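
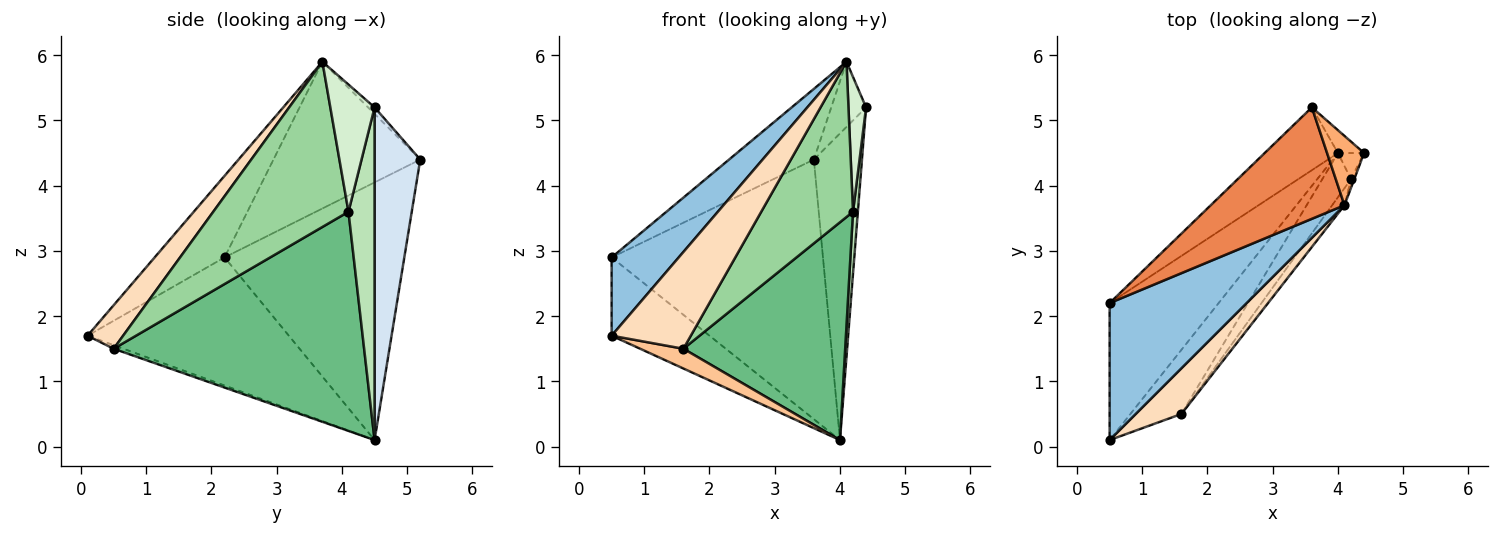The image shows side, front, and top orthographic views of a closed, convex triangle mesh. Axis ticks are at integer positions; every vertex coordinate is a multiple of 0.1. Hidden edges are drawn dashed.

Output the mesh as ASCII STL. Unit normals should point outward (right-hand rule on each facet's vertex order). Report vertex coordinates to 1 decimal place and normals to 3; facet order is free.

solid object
 facet normal -0.714 0.347 -0.608
  outer loop
   vertex 4.0 4.5 0.1
   vertex 0.5 0.1 1.7
   vertex 0.5 2.2 2.9
  endloop
 endfacet
 facet normal -0.459 -0.441 0.771
  outer loop
   vertex 4.1 3.7 5.9
   vertex 0.5 2.2 2.9
   vertex 0.5 0.1 1.7
  endloop
 endfacet
 facet normal -0.637 0.749 -0.181
  outer loop
   vertex 3.6 5.2 4.4
   vertex 4.0 4.5 0.1
   vertex 0.5 2.2 2.9
  endloop
 endfacet
 facet normal 0.688 0.724 -0.054
  outer loop
   vertex 3.6 5.2 4.4
   vertex 4.4 4.5 5.2
   vertex 4.0 4.5 0.1
  endloop
 endfacet
 facet normal -0.680 0.393 0.619
  outer loop
   vertex 3.6 5.2 4.4
   vertex 0.5 2.2 2.9
   vertex 4.1 3.7 5.9
  endloop
 endfacet
 facet normal -0.127 0.680 0.722
  outer loop
   vertex 3.6 5.2 4.4
   vertex 4.1 3.7 5.9
   vertex 4.4 4.5 5.2
  endloop
 endfacet
 facet normal -0.067 -0.294 -0.954
  outer loop
   vertex 1.6 0.5 1.5
   vertex 0.5 0.1 1.7
   vertex 4.0 4.5 0.1
  endloop
 endfacet
 facet normal 0.377 -0.838 0.395
  outer loop
   vertex 1.6 0.5 1.5
   vertex 4.1 3.7 5.9
   vertex 0.5 0.1 1.7
  endloop
 endfacet
 facet normal 0.835 -0.539 -0.109
  outer loop
   vertex 4.2 4.1 3.6
   vertex 1.6 0.5 1.5
   vertex 4.0 4.5 0.1
  endloop
 endfacet
 facet normal 0.826 -0.561 -0.062
  outer loop
   vertex 4.2 4.1 3.6
   vertex 4.1 3.7 5.9
   vertex 1.6 0.5 1.5
  endloop
 endfacet
 facet normal 0.980 -0.183 -0.077
  outer loop
   vertex 4.2 4.1 3.6
   vertex 4.0 4.5 0.1
   vertex 4.4 4.5 5.2
  endloop
 endfacet
 facet normal 0.929 -0.369 -0.024
  outer loop
   vertex 4.2 4.1 3.6
   vertex 4.4 4.5 5.2
   vertex 4.1 3.7 5.9
  endloop
 endfacet
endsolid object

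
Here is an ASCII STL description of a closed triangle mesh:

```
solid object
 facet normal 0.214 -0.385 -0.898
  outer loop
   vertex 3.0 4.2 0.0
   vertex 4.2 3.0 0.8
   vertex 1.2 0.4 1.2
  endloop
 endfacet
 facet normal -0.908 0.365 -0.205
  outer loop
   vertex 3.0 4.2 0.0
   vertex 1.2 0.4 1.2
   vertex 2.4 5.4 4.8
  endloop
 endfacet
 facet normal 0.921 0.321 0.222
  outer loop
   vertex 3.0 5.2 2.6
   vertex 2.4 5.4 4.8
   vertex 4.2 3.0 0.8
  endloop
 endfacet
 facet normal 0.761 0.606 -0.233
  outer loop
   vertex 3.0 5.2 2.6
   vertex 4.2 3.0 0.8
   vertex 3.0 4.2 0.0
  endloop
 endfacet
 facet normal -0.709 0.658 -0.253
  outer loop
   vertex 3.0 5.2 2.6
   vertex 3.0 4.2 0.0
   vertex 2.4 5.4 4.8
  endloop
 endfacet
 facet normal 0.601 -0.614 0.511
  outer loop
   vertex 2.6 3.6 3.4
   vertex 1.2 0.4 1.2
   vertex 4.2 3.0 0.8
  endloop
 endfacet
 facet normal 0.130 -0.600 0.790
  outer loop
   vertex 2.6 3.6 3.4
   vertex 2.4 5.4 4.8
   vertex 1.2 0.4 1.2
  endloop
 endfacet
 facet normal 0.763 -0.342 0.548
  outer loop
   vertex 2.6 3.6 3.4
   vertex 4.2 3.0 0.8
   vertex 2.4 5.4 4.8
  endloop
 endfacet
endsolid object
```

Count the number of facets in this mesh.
8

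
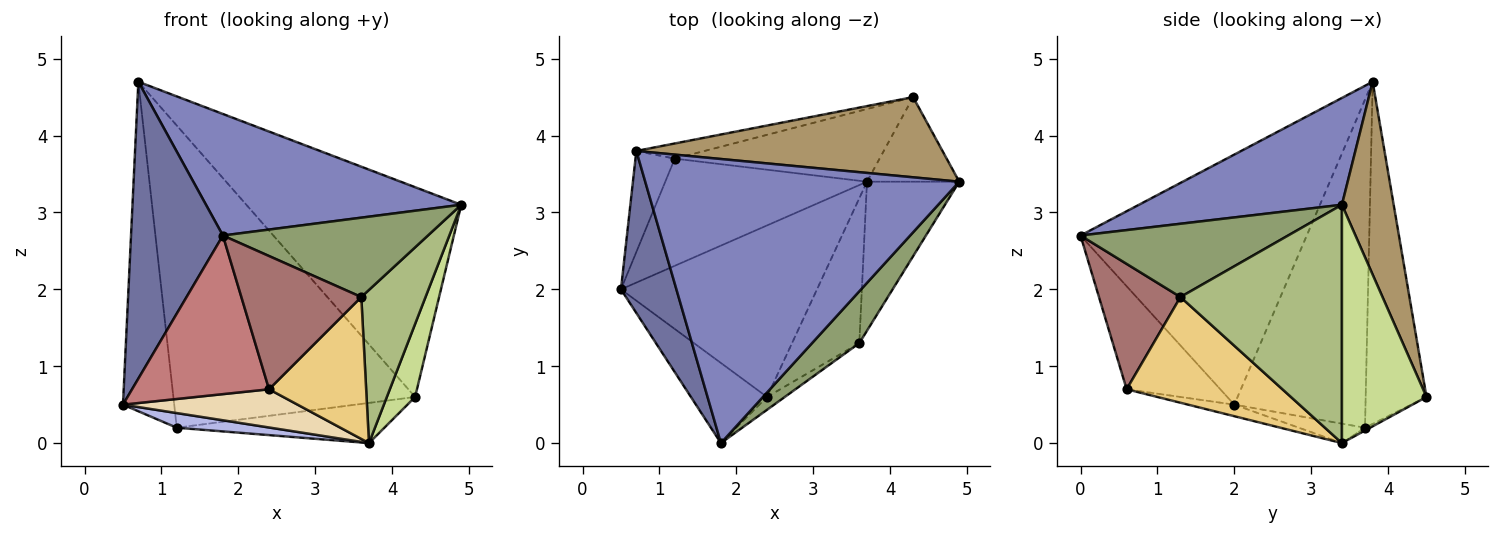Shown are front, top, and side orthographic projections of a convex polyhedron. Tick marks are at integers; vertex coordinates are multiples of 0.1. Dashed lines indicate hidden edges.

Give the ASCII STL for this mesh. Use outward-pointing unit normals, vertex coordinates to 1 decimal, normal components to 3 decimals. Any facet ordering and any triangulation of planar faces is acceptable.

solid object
 facet normal -0.908 -0.369 0.201
  outer loop
   vertex 0.7 3.8 4.7
   vertex 0.5 2.0 0.5
   vertex 1.8 0.0 2.7
  endloop
 endfacet
 facet normal 0.299 -0.375 0.877
  outer loop
   vertex 0.7 3.8 4.7
   vertex 1.8 0.0 2.7
   vertex 4.9 3.4 3.1
  endloop
 endfacet
 facet normal -0.926 0.362 -0.111
  outer loop
   vertex 1.2 3.7 0.2
   vertex 0.5 2.0 0.5
   vertex 0.7 3.8 4.7
  endloop
 endfacet
 facet normal -0.095 -0.135 -0.986
  outer loop
   vertex 3.7 3.4 0.0
   vertex 0.5 2.0 0.5
   vertex 1.2 3.7 0.2
  endloop
 endfacet
 facet normal 0.647 -0.639 0.417
  outer loop
   vertex 3.6 1.3 1.9
   vertex 4.9 3.4 3.1
   vertex 1.8 0.0 2.7
  endloop
 endfacet
 facet normal 0.874 -0.348 -0.338
  outer loop
   vertex 3.6 1.3 1.9
   vertex 3.7 3.4 0.0
   vertex 4.9 3.4 3.1
  endloop
 endfacet
 facet normal 0.890 -0.298 -0.345
  outer loop
   vertex 4.3 4.5 0.6
   vertex 4.9 3.4 3.1
   vertex 3.7 3.4 0.0
  endloop
 endfacet
 facet normal -0.012 0.484 -0.875
  outer loop
   vertex 4.3 4.5 0.6
   vertex 3.7 3.4 0.0
   vertex 1.2 3.7 0.2
  endloop
 endfacet
 facet normal 0.219 0.911 0.348
  outer loop
   vertex 4.3 4.5 0.6
   vertex 0.7 3.8 4.7
   vertex 4.9 3.4 3.1
  endloop
 endfacet
 facet normal -0.244 0.969 -0.049
  outer loop
   vertex 4.3 4.5 0.6
   vertex 1.2 3.7 0.2
   vertex 0.7 3.8 4.7
  endloop
 endfacet
 facet normal 0.747 -0.465 -0.475
  outer loop
   vertex 2.4 0.6 0.7
   vertex 3.7 3.4 0.0
   vertex 3.6 1.3 1.9
  endloop
 endfacet
 facet normal -0.057 -0.217 -0.974
  outer loop
   vertex 2.4 0.6 0.7
   vertex 0.5 2.0 0.5
   vertex 3.7 3.4 0.0
  endloop
 endfacet
 facet normal 0.560 -0.825 -0.079
  outer loop
   vertex 2.4 0.6 0.7
   vertex 3.6 1.3 1.9
   vertex 1.8 0.0 2.7
  endloop
 endfacet
 facet normal -0.521 -0.762 -0.385
  outer loop
   vertex 2.4 0.6 0.7
   vertex 1.8 0.0 2.7
   vertex 0.5 2.0 0.5
  endloop
 endfacet
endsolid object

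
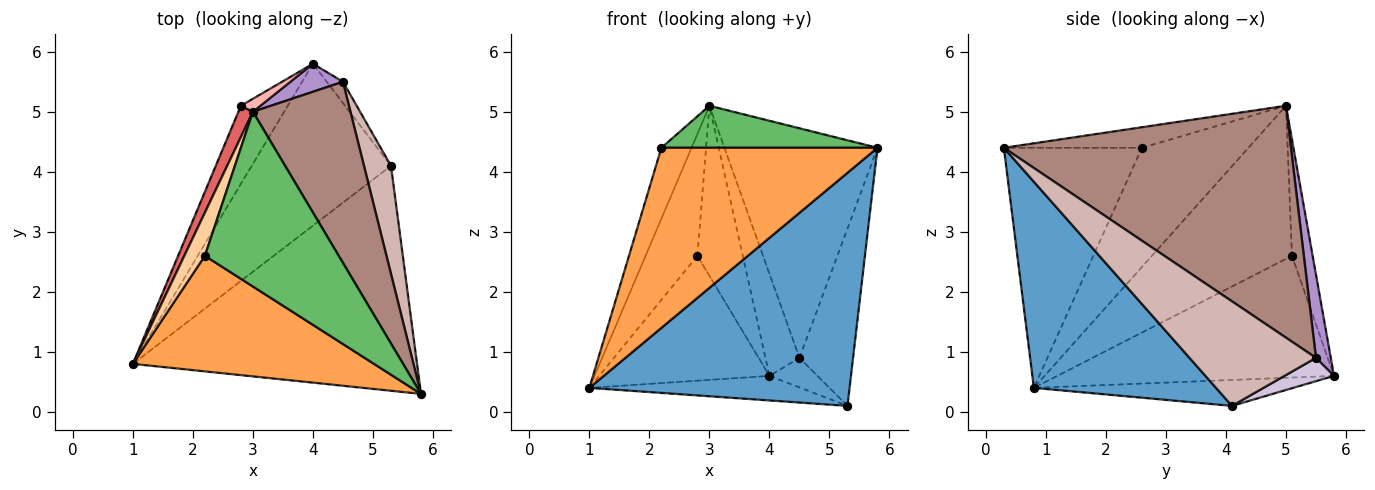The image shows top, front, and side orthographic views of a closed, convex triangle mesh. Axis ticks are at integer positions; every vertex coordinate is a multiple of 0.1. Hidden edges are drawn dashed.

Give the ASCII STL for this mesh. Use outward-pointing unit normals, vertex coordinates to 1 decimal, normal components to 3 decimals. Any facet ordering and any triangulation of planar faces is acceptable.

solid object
 facet normal 0.450 -0.643 -0.620
  outer loop
   vertex 5.3 4.1 0.1
   vertex 5.8 0.3 4.4
   vertex 1.0 0.8 0.4
  endloop
 endfacet
 facet normal -0.181 0.148 -0.972
  outer loop
   vertex 5.3 4.1 0.1
   vertex 1.0 0.8 0.4
   vertex 4.0 5.8 0.6
  endloop
 endfacet
 facet normal -0.474 -0.741 0.476
  outer loop
   vertex 2.2 2.6 4.4
   vertex 1.0 0.8 0.4
   vertex 5.8 0.3 4.4
  endloop
 endfacet
 facet normal -0.949 0.269 0.164
  outer loop
   vertex 2.2 2.6 4.4
   vertex 3.0 5.0 5.1
   vertex 1.0 0.8 0.4
  endloop
 endfacet
 facet normal -0.148 -0.231 0.962
  outer loop
   vertex 2.2 2.6 4.4
   vertex 5.8 0.3 4.4
   vertex 3.0 5.0 5.1
  endloop
 endfacet
 facet normal -0.809 0.498 -0.311
  outer loop
   vertex 2.8 5.1 2.6
   vertex 4.0 5.8 0.6
   vertex 1.0 0.8 0.4
  endloop
 endfacet
 facet normal -0.934 0.346 0.089
  outer loop
   vertex 2.8 5.1 2.6
   vertex 1.0 0.8 0.4
   vertex 3.0 5.0 5.1
  endloop
 endfacet
 facet normal -0.414 0.908 0.069
  outer loop
   vertex 2.8 5.1 2.6
   vertex 3.0 5.0 5.1
   vertex 4.0 5.8 0.6
  endloop
 endfacet
 facet normal 0.387 0.889 0.244
  outer loop
   vertex 4.5 5.5 0.9
   vertex 4.0 5.8 0.6
   vertex 3.0 5.0 5.1
  endloop
 endfacet
 facet normal 0.642 0.623 -0.447
  outer loop
   vertex 4.5 5.5 0.9
   vertex 5.3 4.1 0.1
   vertex 4.0 5.8 0.6
  endloop
 endfacet
 facet normal 0.827 0.441 0.348
  outer loop
   vertex 4.5 5.5 0.9
   vertex 3.0 5.0 5.1
   vertex 5.8 0.3 4.4
  endloop
 endfacet
 facet normal 0.896 0.380 0.231
  outer loop
   vertex 4.5 5.5 0.9
   vertex 5.8 0.3 4.4
   vertex 5.3 4.1 0.1
  endloop
 endfacet
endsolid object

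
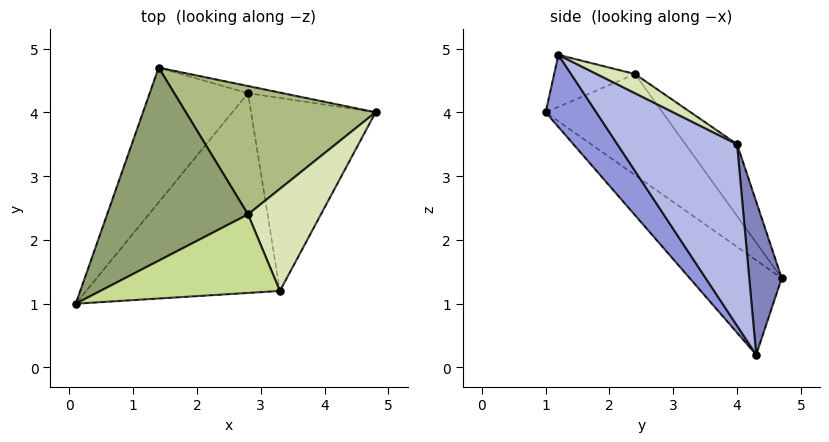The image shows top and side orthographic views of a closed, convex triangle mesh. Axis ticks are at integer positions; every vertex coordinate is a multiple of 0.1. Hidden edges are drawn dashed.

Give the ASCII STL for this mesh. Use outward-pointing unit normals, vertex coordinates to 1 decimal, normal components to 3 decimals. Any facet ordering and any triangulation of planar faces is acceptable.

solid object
 facet normal -0.670 -0.254 -0.697
  outer loop
   vertex 2.8 4.3 0.2
   vertex 0.1 1.0 4.0
   vertex 1.4 4.7 1.4
  endloop
 endfacet
 facet normal 0.232 0.971 -0.053
  outer loop
   vertex 2.8 4.3 0.2
   vertex 1.4 4.7 1.4
   vertex 4.8 4.0 3.5
  endloop
 endfacet
 facet normal 0.206 -0.807 -0.554
  outer loop
   vertex 3.3 1.2 4.9
   vertex 0.1 1.0 4.0
   vertex 2.8 4.3 0.2
  endloop
 endfacet
 facet normal 0.668 -0.587 -0.458
  outer loop
   vertex 3.3 1.2 4.9
   vertex 2.8 4.3 0.2
   vertex 4.8 4.0 3.5
  endloop
 endfacet
 facet normal -0.461 0.613 0.642
  outer loop
   vertex 2.8 2.4 4.6
   vertex 1.4 4.7 1.4
   vertex 0.1 1.0 4.0
  endloop
 endfacet
 facet normal -0.240 0.736 0.634
  outer loop
   vertex 2.8 2.4 4.6
   vertex 4.8 4.0 3.5
   vertex 1.4 4.7 1.4
  endloop
 endfacet
 facet normal -0.276 0.123 0.953
  outer loop
   vertex 2.8 2.4 4.6
   vertex 0.1 1.0 4.0
   vertex 3.3 1.2 4.9
  endloop
 endfacet
 facet normal 0.240 0.328 0.914
  outer loop
   vertex 2.8 2.4 4.6
   vertex 3.3 1.2 4.9
   vertex 4.8 4.0 3.5
  endloop
 endfacet
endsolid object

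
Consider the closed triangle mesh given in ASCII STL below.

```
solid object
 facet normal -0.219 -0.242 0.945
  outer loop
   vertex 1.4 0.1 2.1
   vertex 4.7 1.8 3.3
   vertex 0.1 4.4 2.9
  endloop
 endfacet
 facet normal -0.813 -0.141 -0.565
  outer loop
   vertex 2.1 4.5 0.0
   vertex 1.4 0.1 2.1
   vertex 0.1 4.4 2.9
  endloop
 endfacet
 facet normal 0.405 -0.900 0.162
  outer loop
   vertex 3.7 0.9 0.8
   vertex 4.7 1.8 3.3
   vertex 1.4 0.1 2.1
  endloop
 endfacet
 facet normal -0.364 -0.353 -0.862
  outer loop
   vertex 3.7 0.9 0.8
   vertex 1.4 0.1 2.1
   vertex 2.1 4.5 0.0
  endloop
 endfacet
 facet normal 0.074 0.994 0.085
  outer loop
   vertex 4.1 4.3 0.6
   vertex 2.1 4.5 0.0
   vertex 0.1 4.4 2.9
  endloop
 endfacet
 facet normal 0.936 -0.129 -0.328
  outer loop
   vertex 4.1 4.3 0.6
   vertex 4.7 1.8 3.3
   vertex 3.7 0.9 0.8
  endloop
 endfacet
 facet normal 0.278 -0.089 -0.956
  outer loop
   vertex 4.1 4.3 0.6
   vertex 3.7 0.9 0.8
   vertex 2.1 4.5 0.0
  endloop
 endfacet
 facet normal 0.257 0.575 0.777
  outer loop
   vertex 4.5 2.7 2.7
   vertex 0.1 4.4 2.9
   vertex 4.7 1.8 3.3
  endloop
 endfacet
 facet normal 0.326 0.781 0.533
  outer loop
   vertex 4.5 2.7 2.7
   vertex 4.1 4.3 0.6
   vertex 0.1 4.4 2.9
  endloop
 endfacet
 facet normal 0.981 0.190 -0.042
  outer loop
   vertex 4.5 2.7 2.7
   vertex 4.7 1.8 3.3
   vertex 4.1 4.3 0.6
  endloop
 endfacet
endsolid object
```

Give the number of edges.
15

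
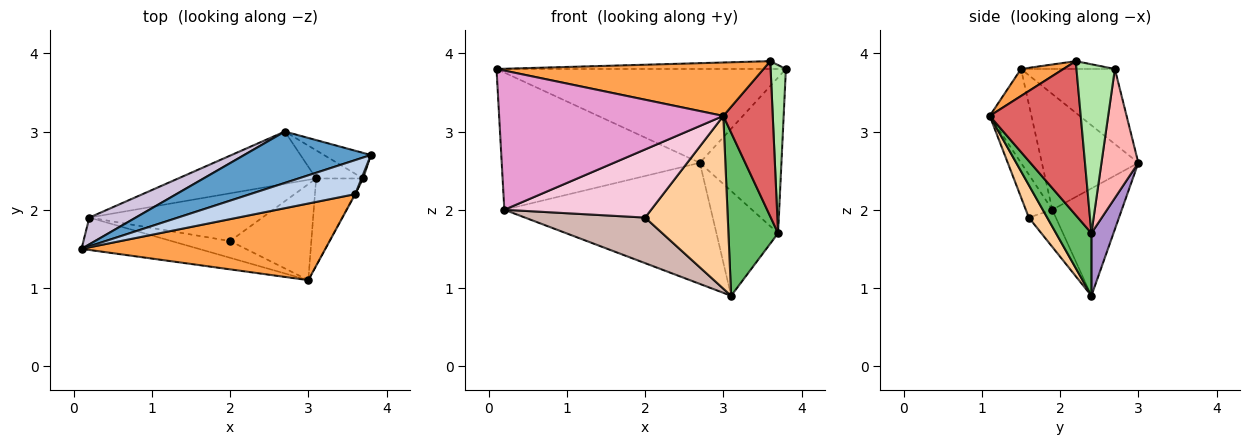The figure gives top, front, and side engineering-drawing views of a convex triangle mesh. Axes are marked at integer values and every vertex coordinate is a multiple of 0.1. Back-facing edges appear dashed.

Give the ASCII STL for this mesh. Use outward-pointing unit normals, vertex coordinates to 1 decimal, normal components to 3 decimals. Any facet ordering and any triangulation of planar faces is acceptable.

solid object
 facet normal -0.274 0.844 0.462
  outer loop
   vertex 2.7 3.0 2.6
   vertex 0.1 1.5 3.8
   vertex 3.8 2.7 3.8
  endloop
 endfacet
 facet normal -0.072 0.223 0.972
  outer loop
   vertex 3.6 2.2 3.9
   vertex 3.8 2.7 3.8
   vertex 0.1 1.5 3.8
  endloop
 endfacet
 facet normal 0.091 -0.569 0.817
  outer loop
   vertex 3.6 2.2 3.9
   vertex 0.1 1.5 3.8
   vertex 3.0 1.1 3.2
  endloop
 endfacet
 facet normal 0.191 -0.858 -0.477
  outer loop
   vertex 2.0 1.6 1.9
   vertex 3.1 2.4 0.9
   vertex 3.0 1.1 3.2
  endloop
 endfacet
 facet normal 0.532 -0.747 -0.399
  outer loop
   vertex 3.7 2.4 1.7
   vertex 3.0 1.1 3.2
   vertex 3.1 2.4 0.9
  endloop
 endfacet
 facet normal 0.929 -0.370 0.009
  outer loop
   vertex 3.7 2.4 1.7
   vertex 3.8 2.7 3.8
   vertex 3.6 2.2 3.9
  endloop
 endfacet
 facet normal 0.879 -0.477 -0.003
  outer loop
   vertex 3.7 2.4 1.7
   vertex 3.6 2.2 3.9
   vertex 3.0 1.1 3.2
  endloop
 endfacet
 facet normal 0.407 0.901 -0.148
  outer loop
   vertex 3.7 2.4 1.7
   vertex 2.7 3.0 2.6
   vertex 3.8 2.7 3.8
  endloop
 endfacet
 facet normal 0.327 0.913 -0.245
  outer loop
   vertex 3.7 2.4 1.7
   vertex 3.1 2.4 0.9
   vertex 2.7 3.0 2.6
  endloop
 endfacet
 facet normal -0.431 0.886 0.173
  outer loop
   vertex 0.2 1.9 2.0
   vertex 0.1 1.5 3.8
   vertex 2.7 3.0 2.6
  endloop
 endfacet
 facet normal -0.295 0.877 -0.379
  outer loop
   vertex 0.2 1.9 2.0
   vertex 2.7 3.0 2.6
   vertex 3.1 2.4 0.9
  endloop
 endfacet
 facet normal -0.153 -0.682 -0.715
  outer loop
   vertex 0.2 1.9 2.0
   vertex 3.1 2.4 0.9
   vertex 2.0 1.6 1.9
  endloop
 endfacet
 facet normal -0.178 -0.958 -0.223
  outer loop
   vertex 0.2 1.9 2.0
   vertex 3.0 1.1 3.2
   vertex 0.1 1.5 3.8
  endloop
 endfacet
 facet normal -0.172 -0.957 -0.235
  outer loop
   vertex 0.2 1.9 2.0
   vertex 2.0 1.6 1.9
   vertex 3.0 1.1 3.2
  endloop
 endfacet
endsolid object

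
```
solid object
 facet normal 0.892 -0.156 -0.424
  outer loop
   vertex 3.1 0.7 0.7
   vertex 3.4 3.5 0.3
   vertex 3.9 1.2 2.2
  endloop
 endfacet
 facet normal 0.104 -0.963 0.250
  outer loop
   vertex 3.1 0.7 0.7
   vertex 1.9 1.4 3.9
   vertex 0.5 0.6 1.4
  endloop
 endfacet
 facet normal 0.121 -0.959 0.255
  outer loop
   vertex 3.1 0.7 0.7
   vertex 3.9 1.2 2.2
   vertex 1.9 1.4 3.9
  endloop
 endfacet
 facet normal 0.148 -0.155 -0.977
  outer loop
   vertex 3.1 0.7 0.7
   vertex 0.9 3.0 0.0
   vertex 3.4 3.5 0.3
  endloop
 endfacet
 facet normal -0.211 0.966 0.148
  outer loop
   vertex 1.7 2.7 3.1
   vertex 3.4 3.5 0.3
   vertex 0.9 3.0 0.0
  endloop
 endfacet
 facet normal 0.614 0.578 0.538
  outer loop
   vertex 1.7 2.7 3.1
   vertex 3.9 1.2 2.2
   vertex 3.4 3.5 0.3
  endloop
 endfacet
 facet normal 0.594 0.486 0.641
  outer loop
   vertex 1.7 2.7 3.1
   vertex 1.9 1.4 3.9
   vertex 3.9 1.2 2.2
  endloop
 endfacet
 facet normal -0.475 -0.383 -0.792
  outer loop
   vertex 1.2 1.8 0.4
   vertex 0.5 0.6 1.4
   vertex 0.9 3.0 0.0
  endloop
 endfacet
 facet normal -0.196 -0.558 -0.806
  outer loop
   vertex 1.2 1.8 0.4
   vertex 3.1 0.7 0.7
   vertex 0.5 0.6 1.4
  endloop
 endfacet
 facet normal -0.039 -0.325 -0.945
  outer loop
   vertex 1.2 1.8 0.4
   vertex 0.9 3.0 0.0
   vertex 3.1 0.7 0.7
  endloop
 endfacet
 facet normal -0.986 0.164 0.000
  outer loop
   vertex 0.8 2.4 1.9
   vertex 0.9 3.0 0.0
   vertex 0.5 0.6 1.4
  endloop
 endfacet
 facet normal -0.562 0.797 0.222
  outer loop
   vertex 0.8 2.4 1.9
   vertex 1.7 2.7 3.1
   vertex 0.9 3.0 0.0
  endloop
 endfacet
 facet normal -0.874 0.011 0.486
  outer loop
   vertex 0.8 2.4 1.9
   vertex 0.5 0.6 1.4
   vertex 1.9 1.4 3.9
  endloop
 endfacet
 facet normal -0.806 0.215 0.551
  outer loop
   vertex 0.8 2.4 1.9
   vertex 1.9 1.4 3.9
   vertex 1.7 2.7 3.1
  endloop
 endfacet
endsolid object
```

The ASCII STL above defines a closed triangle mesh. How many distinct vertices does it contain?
9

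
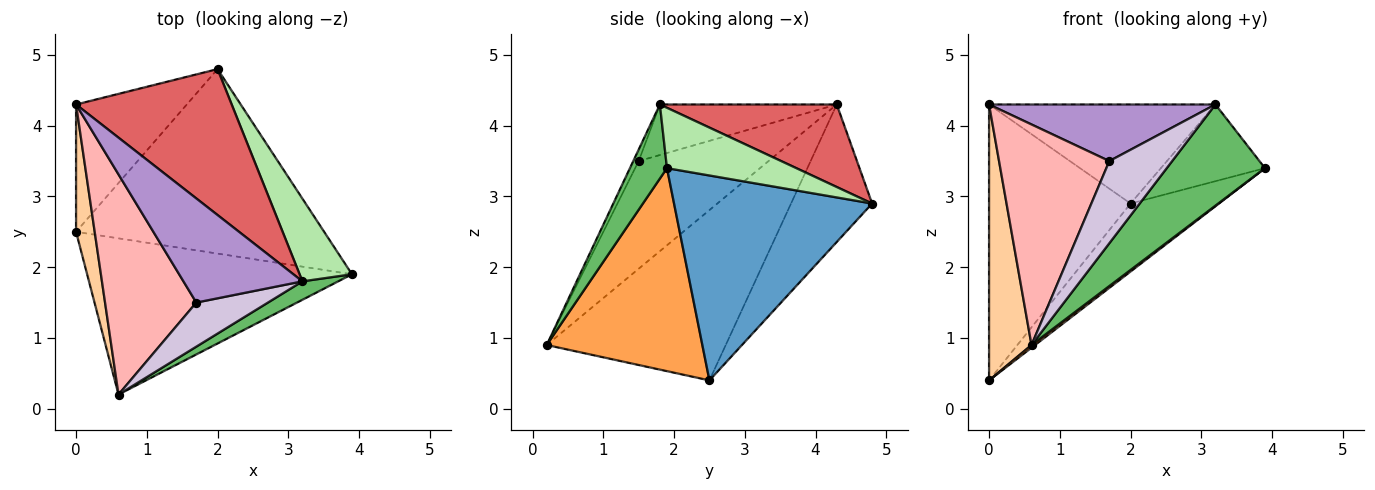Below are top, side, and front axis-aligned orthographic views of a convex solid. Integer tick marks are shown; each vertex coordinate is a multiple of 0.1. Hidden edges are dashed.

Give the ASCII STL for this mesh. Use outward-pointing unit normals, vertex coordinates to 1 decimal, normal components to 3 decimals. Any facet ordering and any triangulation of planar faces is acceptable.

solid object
 facet normal 0.613 0.273 -0.742
  outer loop
   vertex 2.0 4.8 2.9
   vertex 3.9 1.9 3.4
   vertex 0.0 2.5 0.4
  endloop
 endfacet
 facet normal -0.462 0.805 -0.372
  outer loop
   vertex 0.0 4.3 4.3
   vertex 2.0 4.8 2.9
   vertex 0.0 2.5 0.4
  endloop
 endfacet
 facet normal 0.608 -0.014 -0.794
  outer loop
   vertex 0.6 0.2 0.9
   vertex 0.0 2.5 0.4
   vertex 3.9 1.9 3.4
  endloop
 endfacet
 facet normal -0.968 -0.229 0.106
  outer loop
   vertex 0.6 0.2 0.9
   vertex 0.0 4.3 4.3
   vertex 0.0 2.5 0.4
  endloop
 endfacet
 facet normal 0.348 -0.922 0.168
  outer loop
   vertex 3.2 1.8 4.3
   vertex 0.6 0.2 0.9
   vertex 3.9 1.9 3.4
  endloop
 endfacet
 facet normal 0.646 0.519 0.560
  outer loop
   vertex 3.2 1.8 4.3
   vertex 3.9 1.9 3.4
   vertex 2.0 4.8 2.9
  endloop
 endfacet
 facet normal 0.402 0.514 0.758
  outer loop
   vertex 3.2 1.8 4.3
   vertex 2.0 4.8 2.9
   vertex 0.0 4.3 4.3
  endloop
 endfacet
 facet normal -0.640 -0.544 0.543
  outer loop
   vertex 1.7 1.5 3.5
   vertex 0.0 4.3 4.3
   vertex 0.6 0.2 0.9
  endloop
 endfacet
 facet normal -0.350 -0.447 0.823
  outer loop
   vertex 1.7 1.5 3.5
   vertex 3.2 1.8 4.3
   vertex 0.0 4.3 4.3
  endloop
 endfacet
 facet normal -0.076 -0.879 0.471
  outer loop
   vertex 1.7 1.5 3.5
   vertex 0.6 0.2 0.9
   vertex 3.2 1.8 4.3
  endloop
 endfacet
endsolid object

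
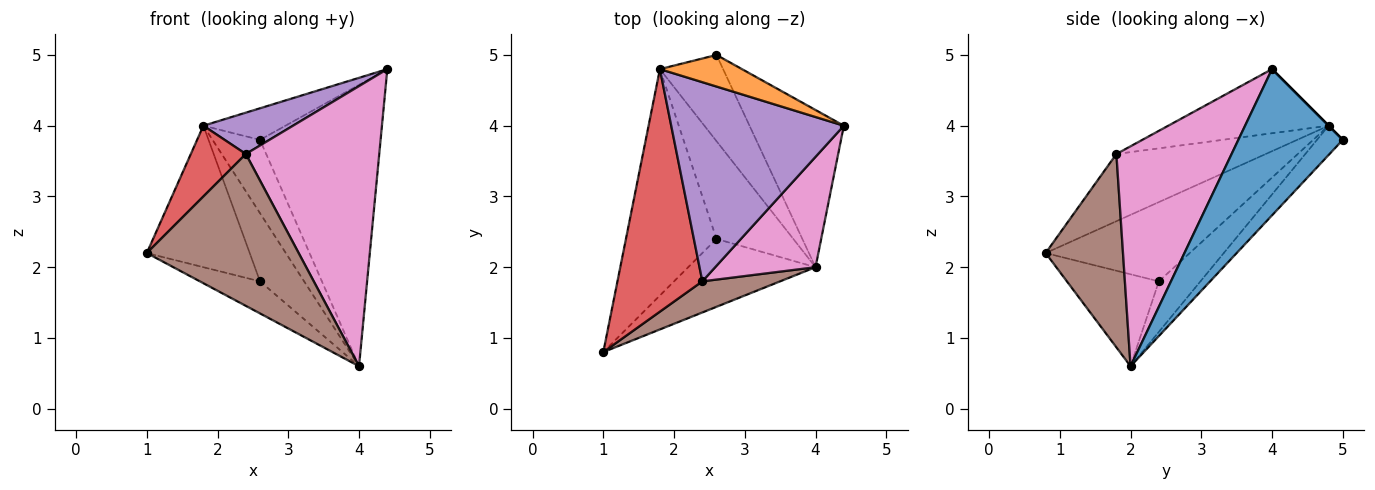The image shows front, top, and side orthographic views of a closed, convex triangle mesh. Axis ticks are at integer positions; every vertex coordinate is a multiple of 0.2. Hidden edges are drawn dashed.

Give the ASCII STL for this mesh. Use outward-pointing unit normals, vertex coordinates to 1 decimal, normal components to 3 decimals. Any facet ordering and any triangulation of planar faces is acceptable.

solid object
 facet normal 0.603 0.696 -0.389
  outer loop
   vertex 4.0 2.0 0.6
   vertex 2.6 5.0 3.8
   vertex 4.4 4.0 4.8
  endloop
 endfacet
 facet normal 0.000 0.707 0.707
  outer loop
   vertex 1.8 4.8 4.0
   vertex 4.4 4.0 4.8
   vertex 2.6 5.0 3.8
  endloop
 endfacet
 facet normal -0.332 0.611 -0.718
  outer loop
   vertex 1.8 4.8 4.0
   vertex 2.6 5.0 3.8
   vertex 4.0 2.0 0.6
  endloop
 endfacet
 facet normal -0.605 -0.223 0.764
  outer loop
   vertex 2.4 1.8 3.6
   vertex 1.8 4.8 4.0
   vertex 1.0 0.8 2.2
  endloop
 endfacet
 facet normal -0.342 -0.191 0.920
  outer loop
   vertex 2.4 1.8 3.6
   vertex 4.4 4.0 4.8
   vertex 1.8 4.8 4.0
  endloop
 endfacet
 facet normal 0.446 -0.877 0.180
  outer loop
   vertex 2.4 1.8 3.6
   vertex 1.0 0.8 2.2
   vertex 4.0 2.0 0.6
  endloop
 endfacet
 facet normal 0.626 -0.725 0.286
  outer loop
   vertex 2.4 1.8 3.6
   vertex 4.0 2.0 0.6
   vertex 4.4 4.0 4.8
  endloop
 endfacet
 facet normal -0.547 0.358 -0.757
  outer loop
   vertex 2.6 2.4 1.8
   vertex 4.0 2.0 0.6
   vertex 1.0 0.8 2.2
  endloop
 endfacet
 facet normal -0.596 0.426 -0.681
  outer loop
   vertex 2.6 2.4 1.8
   vertex 1.0 0.8 2.2
   vertex 1.8 4.8 4.0
  endloop
 endfacet
 facet normal -0.475 0.503 -0.722
  outer loop
   vertex 2.6 2.4 1.8
   vertex 1.8 4.8 4.0
   vertex 4.0 2.0 0.6
  endloop
 endfacet
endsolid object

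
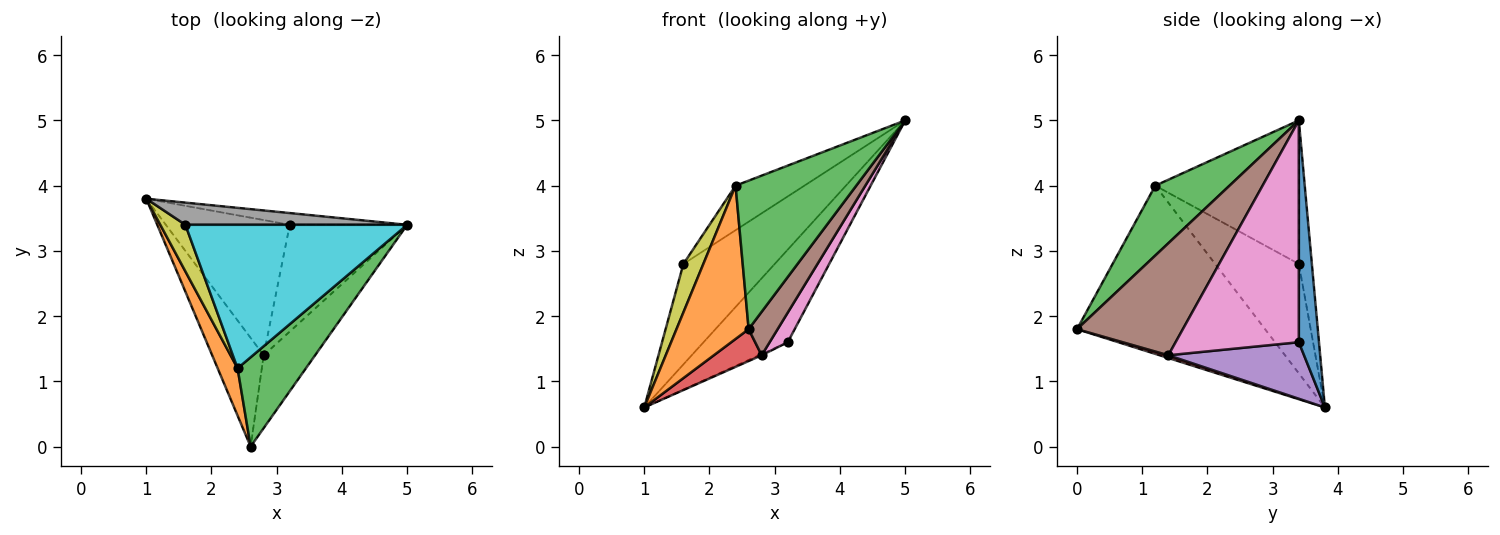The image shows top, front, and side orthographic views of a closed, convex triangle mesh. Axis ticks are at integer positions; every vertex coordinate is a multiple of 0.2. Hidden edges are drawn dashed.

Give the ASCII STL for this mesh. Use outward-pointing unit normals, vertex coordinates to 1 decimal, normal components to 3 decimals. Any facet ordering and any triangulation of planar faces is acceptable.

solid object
 facet normal 0.231 0.965 -0.122
  outer loop
   vertex 3.2 3.4 1.6
   vertex 1.0 3.8 0.6
   vertex 5.0 3.4 5.0
  endloop
 endfacet
 facet normal -0.928 -0.356 0.110
  outer loop
   vertex 2.4 1.2 4.0
   vertex 1.0 3.8 0.6
   vertex 2.6 0.0 1.8
  endloop
 endfacet
 facet normal 0.466 -0.758 0.456
  outer loop
   vertex 2.4 1.2 4.0
   vertex 2.6 0.0 1.8
   vertex 5.0 3.4 5.0
  endloop
 endfacet
 facet normal 0.051 -0.281 -0.958
  outer loop
   vertex 2.8 1.4 1.4
   vertex 2.6 0.0 1.8
   vertex 1.0 3.8 0.6
  endloop
 endfacet
 facet normal 0.415 0.008 -0.910
  outer loop
   vertex 2.8 1.4 1.4
   vertex 1.0 3.8 0.6
   vertex 3.2 3.4 1.6
  endloop
 endfacet
 facet normal 0.882 -0.242 -0.405
  outer loop
   vertex 2.8 1.4 1.4
   vertex 5.0 3.4 5.0
   vertex 2.6 0.0 1.8
  endloop
 endfacet
 facet normal 0.876 -0.129 -0.464
  outer loop
   vertex 2.8 1.4 1.4
   vertex 3.2 3.4 1.6
   vertex 5.0 3.4 5.0
  endloop
 endfacet
 facet normal -0.138 0.967 0.214
  outer loop
   vertex 1.6 3.4 2.8
   vertex 5.0 3.4 5.0
   vertex 1.0 3.8 0.6
  endloop
 endfacet
 facet normal -0.949 -0.226 0.218
  outer loop
   vertex 1.6 3.4 2.8
   vertex 1.0 3.8 0.6
   vertex 2.4 1.2 4.0
  endloop
 endfacet
 facet normal -0.526 0.252 0.812
  outer loop
   vertex 1.6 3.4 2.8
   vertex 2.4 1.2 4.0
   vertex 5.0 3.4 5.0
  endloop
 endfacet
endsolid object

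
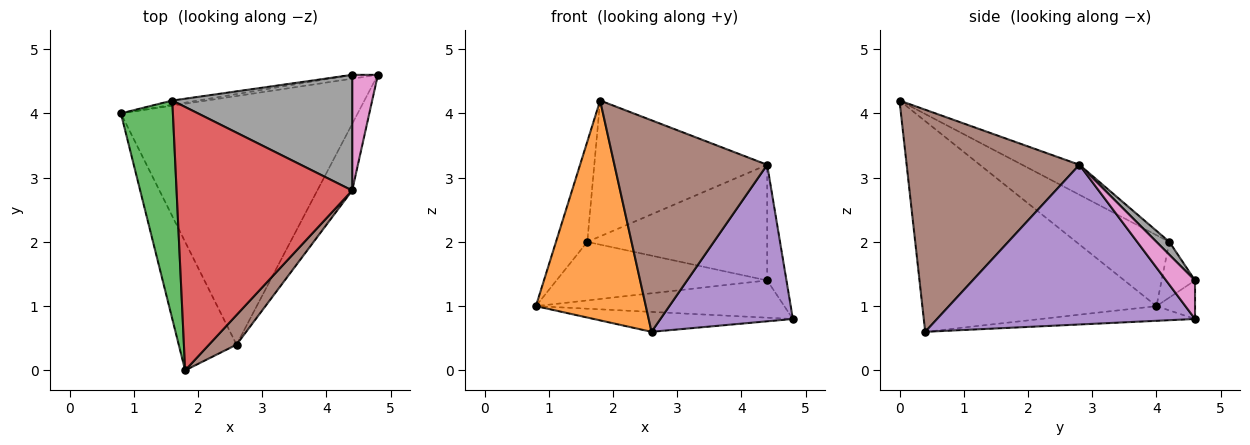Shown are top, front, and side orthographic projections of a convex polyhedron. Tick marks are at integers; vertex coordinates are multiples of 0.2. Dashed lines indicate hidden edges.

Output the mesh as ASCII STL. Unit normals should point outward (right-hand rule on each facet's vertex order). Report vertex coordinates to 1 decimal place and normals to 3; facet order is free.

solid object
 facet normal -0.062 0.080 -0.995
  outer loop
   vertex 2.6 0.4 0.6
   vertex 0.8 4.0 1.0
   vertex 4.8 4.6 0.8
  endloop
 endfacet
 facet normal -0.879 -0.412 -0.241
  outer loop
   vertex 2.6 0.4 0.6
   vertex 1.8 0.0 4.2
   vertex 0.8 4.0 1.0
  endloop
 endfacet
 facet normal -0.779 0.262 0.570
  outer loop
   vertex 1.6 4.2 2.0
   vertex 0.8 4.0 1.0
   vertex 1.8 0.0 4.2
  endloop
 endfacet
 facet normal -0.150 0.453 0.879
  outer loop
   vertex 4.4 2.8 3.2
   vertex 1.6 4.2 2.0
   vertex 1.8 0.0 4.2
  endloop
 endfacet
 facet normal 0.873 -0.448 -0.191
  outer loop
   vertex 4.4 2.8 3.2
   vertex 2.6 0.4 0.6
   vertex 4.8 4.6 0.8
  endloop
 endfacet
 facet normal 0.746 -0.660 0.092
  outer loop
   vertex 4.4 2.8 3.2
   vertex 1.8 0.0 4.2
   vertex 2.6 0.4 0.6
  endloop
 endfacet
 facet normal 0.728 0.485 0.485
  outer loop
   vertex 4.4 4.6 1.4
   vertex 4.4 2.8 3.2
   vertex 4.8 4.6 0.8
  endloop
 endfacet
 facet normal 0.050 0.706 0.706
  outer loop
   vertex 4.4 4.6 1.4
   vertex 1.6 4.2 2.0
   vertex 4.4 2.8 3.2
  endloop
 endfacet
 facet normal -0.153 0.983 -0.102
  outer loop
   vertex 4.4 4.6 1.4
   vertex 4.8 4.6 0.8
   vertex 0.8 4.0 1.0
  endloop
 endfacet
 facet normal -0.156 0.985 -0.072
  outer loop
   vertex 4.4 4.6 1.4
   vertex 0.8 4.0 1.0
   vertex 1.6 4.2 2.0
  endloop
 endfacet
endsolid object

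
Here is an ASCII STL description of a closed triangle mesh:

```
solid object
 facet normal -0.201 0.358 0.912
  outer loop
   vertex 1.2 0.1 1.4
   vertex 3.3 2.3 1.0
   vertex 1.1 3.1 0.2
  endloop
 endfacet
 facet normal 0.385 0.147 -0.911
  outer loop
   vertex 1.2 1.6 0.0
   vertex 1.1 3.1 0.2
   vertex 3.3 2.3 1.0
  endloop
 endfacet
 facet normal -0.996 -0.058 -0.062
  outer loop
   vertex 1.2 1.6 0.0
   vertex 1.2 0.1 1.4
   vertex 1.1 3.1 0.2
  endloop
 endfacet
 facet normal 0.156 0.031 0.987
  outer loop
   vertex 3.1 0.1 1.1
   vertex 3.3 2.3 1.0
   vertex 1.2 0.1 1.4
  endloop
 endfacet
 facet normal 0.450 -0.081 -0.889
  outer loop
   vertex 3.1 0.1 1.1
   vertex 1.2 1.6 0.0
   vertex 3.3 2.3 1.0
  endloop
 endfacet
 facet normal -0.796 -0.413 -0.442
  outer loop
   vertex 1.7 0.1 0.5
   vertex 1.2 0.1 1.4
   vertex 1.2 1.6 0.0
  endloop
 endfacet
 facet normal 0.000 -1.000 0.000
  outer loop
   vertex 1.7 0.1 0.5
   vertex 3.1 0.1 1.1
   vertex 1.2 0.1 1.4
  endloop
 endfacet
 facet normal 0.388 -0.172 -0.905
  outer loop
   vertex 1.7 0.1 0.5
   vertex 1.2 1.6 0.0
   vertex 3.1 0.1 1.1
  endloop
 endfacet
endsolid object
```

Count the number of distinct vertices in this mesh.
6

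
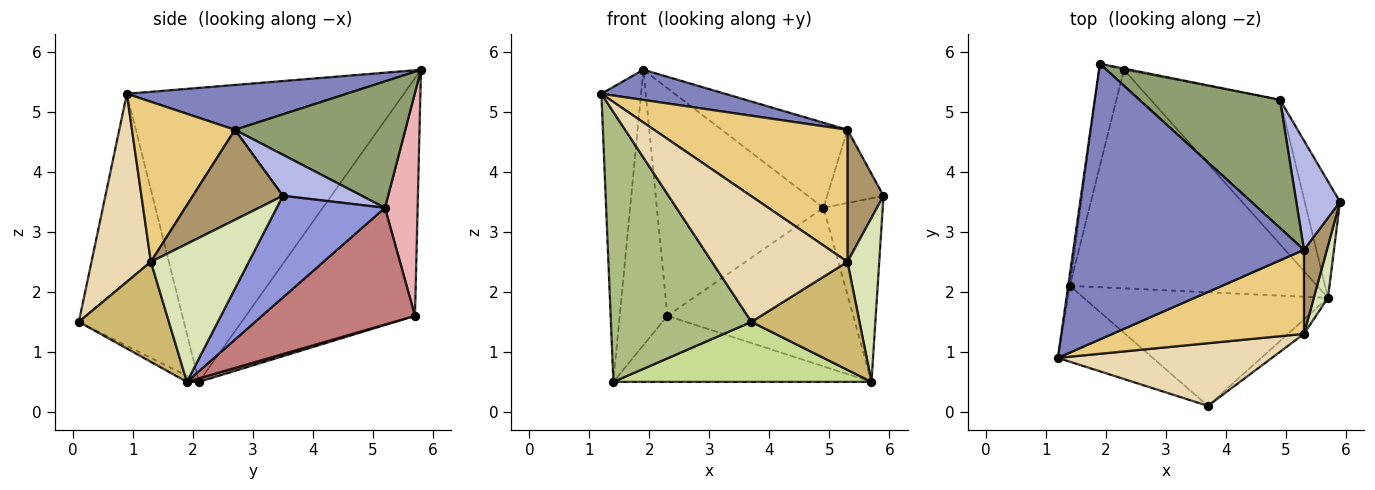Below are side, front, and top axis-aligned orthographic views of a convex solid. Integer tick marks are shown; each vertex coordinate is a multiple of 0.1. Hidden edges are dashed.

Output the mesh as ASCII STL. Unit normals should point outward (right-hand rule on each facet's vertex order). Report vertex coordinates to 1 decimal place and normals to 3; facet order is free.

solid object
 facet normal -0.990 0.142 -0.006
  outer loop
   vertex 1.4 2.1 0.5
   vertex 1.2 0.9 5.3
   vertex 1.9 5.8 5.7
  endloop
 endfacet
 facet normal 0.190 -0.107 0.976
  outer loop
   vertex 5.3 2.7 4.7
   vertex 1.9 5.8 5.7
   vertex 1.2 0.9 5.3
  endloop
 endfacet
 facet normal 0.839 0.459 -0.291
  outer loop
   vertex 4.9 5.2 3.4
   vertex 5.9 3.5 3.6
   vertex 5.7 1.9 0.5
  endloop
 endfacet
 facet normal 0.615 0.439 0.655
  outer loop
   vertex 4.9 5.2 3.4
   vertex 5.3 2.7 4.7
   vertex 5.9 3.5 3.6
  endloop
 endfacet
 facet normal 0.600 0.443 0.667
  outer loop
   vertex 4.9 5.2 3.4
   vertex 1.9 5.8 5.7
   vertex 5.3 2.7 4.7
  endloop
 endfacet
 facet normal -0.584 -0.781 -0.220
  outer loop
   vertex 3.7 0.1 1.5
   vertex 1.2 0.9 5.3
   vertex 1.4 2.1 0.5
  endloop
 endfacet
 facet normal -0.022 -0.467 -0.884
  outer loop
   vertex 3.7 0.1 1.5
   vertex 1.4 2.1 0.5
   vertex 5.7 1.9 0.5
  endloop
 endfacet
 facet normal 0.947 -0.307 0.097
  outer loop
   vertex 5.3 1.3 2.5
   vertex 5.7 1.9 0.5
   vertex 5.9 3.5 3.6
  endloop
 endfacet
 facet normal 0.904 -0.361 0.230
  outer loop
   vertex 5.3 1.3 2.5
   vertex 5.9 3.5 3.6
   vertex 5.3 2.7 4.7
  endloop
 endfacet
 facet normal 0.637 -0.764 -0.102
  outer loop
   vertex 5.3 1.3 2.5
   vertex 3.7 0.1 1.5
   vertex 5.7 1.9 0.5
  endloop
 endfacet
 facet normal 0.410 -0.770 0.490
  outer loop
   vertex 5.3 1.3 2.5
   vertex 5.3 2.7 4.7
   vertex 1.2 0.9 5.3
  endloop
 endfacet
 facet normal 0.365 -0.833 0.416
  outer loop
   vertex 5.3 1.3 2.5
   vertex 1.2 0.9 5.3
   vertex 3.7 0.1 1.5
  endloop
 endfacet
 facet normal 0.013 0.289 -0.957
  outer loop
   vertex 2.3 5.7 1.6
   vertex 5.7 1.9 0.5
   vertex 1.4 2.1 0.5
  endloop
 endfacet
 facet normal 0.520 0.632 -0.575
  outer loop
   vertex 2.3 5.7 1.6
   vertex 4.9 5.2 3.4
   vertex 5.7 1.9 0.5
  endloop
 endfacet
 facet normal -0.958 0.270 -0.100
  outer loop
   vertex 2.3 5.7 1.6
   vertex 1.4 2.1 0.5
   vertex 1.9 5.8 5.7
  endloop
 endfacet
 facet normal 0.192 0.981 -0.005
  outer loop
   vertex 2.3 5.7 1.6
   vertex 1.9 5.8 5.7
   vertex 4.9 5.2 3.4
  endloop
 endfacet
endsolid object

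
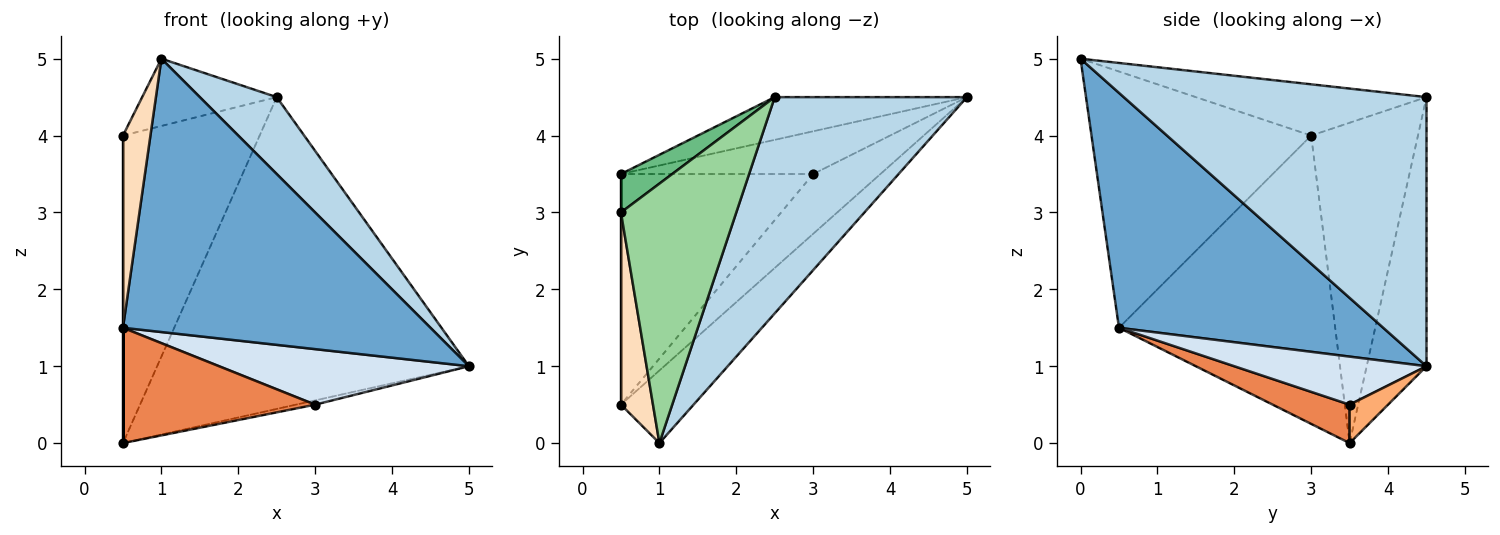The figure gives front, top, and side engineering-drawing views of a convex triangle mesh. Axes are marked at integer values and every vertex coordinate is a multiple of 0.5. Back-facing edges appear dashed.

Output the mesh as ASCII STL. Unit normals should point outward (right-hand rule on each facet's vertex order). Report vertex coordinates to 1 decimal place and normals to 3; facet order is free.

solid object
 facet normal 0.639 -0.743 -0.197
  outer loop
   vertex 1.0 0.0 5.0
   vertex 0.5 0.5 1.5
   vertex 5.0 4.5 1.0
  endloop
 endfacet
 facet normal -0.187 0.973 -0.133
  outer loop
   vertex 2.5 4.5 4.5
   vertex 5.0 4.5 1.0
   vertex 0.5 3.5 0.0
  endloop
 endfacet
 facet normal 0.797 -0.202 0.569
  outer loop
   vertex 2.5 4.5 4.5
   vertex 1.0 0.0 5.0
   vertex 5.0 4.5 1.0
  endloop
 endfacet
 facet normal 0.464 -0.603 -0.649
  outer loop
   vertex 3.0 3.5 0.5
   vertex 5.0 4.5 1.0
   vertex 0.5 0.5 1.5
  endloop
 endfacet
 facet normal 0.176 -0.440 -0.880
  outer loop
   vertex 3.0 3.5 0.5
   vertex 0.5 0.5 1.5
   vertex 0.5 3.5 0.0
  endloop
 endfacet
 facet normal 0.195 0.098 -0.976
  outer loop
   vertex 3.0 3.5 0.5
   vertex 0.5 3.5 0.0
   vertex 5.0 4.5 1.0
  endloop
 endfacet
 facet normal -1.000 0.000 0.000
  outer loop
   vertex 0.5 3.0 4.0
   vertex 0.5 3.5 0.0
   vertex 0.5 0.5 1.5
  endloop
 endfacet
 facet normal -0.985 -0.123 0.123
  outer loop
   vertex 0.5 3.0 4.0
   vertex 0.5 0.5 1.5
   vertex 1.0 0.0 5.0
  endloop
 endfacet
 facet normal -0.613 0.784 0.098
  outer loop
   vertex 0.5 3.0 4.0
   vertex 2.5 4.5 4.5
   vertex 0.5 3.5 0.0
  endloop
 endfacet
 facet normal -0.395 0.231 0.889
  outer loop
   vertex 0.5 3.0 4.0
   vertex 1.0 0.0 5.0
   vertex 2.5 4.5 4.5
  endloop
 endfacet
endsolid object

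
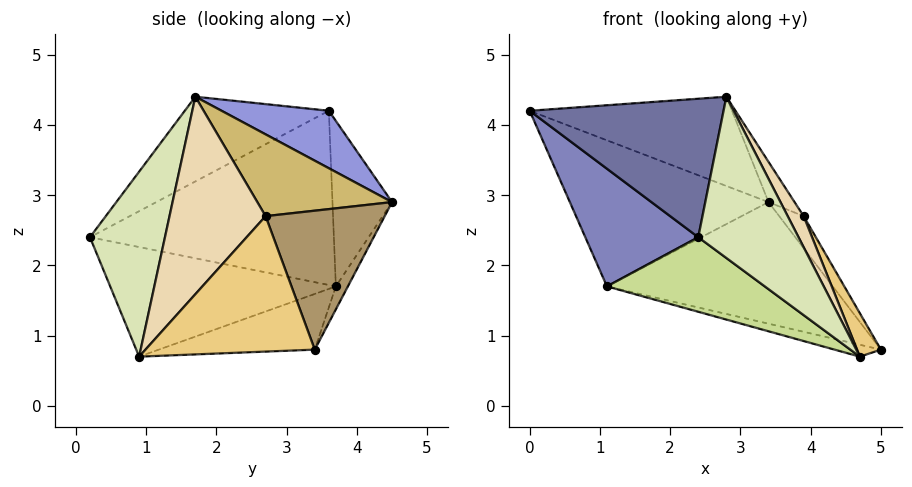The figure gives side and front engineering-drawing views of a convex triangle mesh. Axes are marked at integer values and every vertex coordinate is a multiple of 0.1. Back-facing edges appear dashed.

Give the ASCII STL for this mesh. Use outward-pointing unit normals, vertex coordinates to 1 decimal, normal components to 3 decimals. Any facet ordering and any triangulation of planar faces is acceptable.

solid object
 facet normal -0.484 -0.651 0.585
  outer loop
   vertex 2.8 1.7 4.4
   vertex 0.0 3.6 4.2
   vertex 2.4 0.2 2.4
  endloop
 endfacet
 facet normal -0.838 -0.388 -0.384
  outer loop
   vertex 1.1 3.7 1.7
   vertex 2.4 0.2 2.4
   vertex 0.0 3.6 4.2
  endloop
 endfacet
 facet normal 0.224 0.423 0.878
  outer loop
   vertex 3.4 4.5 2.9
   vertex 0.0 3.6 4.2
   vertex 2.8 1.7 4.4
  endloop
 endfacet
 facet normal -0.286 0.954 -0.088
  outer loop
   vertex 3.4 4.5 2.9
   vertex 1.1 3.7 1.7
   vertex 0.0 3.6 4.2
  endloop
 endfacet
 facet normal -0.046 0.870 -0.491
  outer loop
   vertex 3.4 4.5 2.9
   vertex 5.0 3.4 0.8
   vertex 1.1 3.7 1.7
  endloop
 endfacet
 facet normal -0.220 0.065 -0.973
  outer loop
   vertex 4.7 0.9 0.7
   vertex 1.1 3.7 1.7
   vertex 5.0 3.4 0.8
  endloop
 endfacet
 facet normal -0.489 -0.342 -0.802
  outer loop
   vertex 4.7 0.9 0.7
   vertex 2.4 0.2 2.4
   vertex 1.1 3.7 1.7
  endloop
 endfacet
 facet normal 0.540 -0.722 0.433
  outer loop
   vertex 4.7 0.9 0.7
   vertex 2.8 1.7 4.4
   vertex 2.4 0.2 2.4
  endloop
 endfacet
 facet normal 0.825 0.169 0.540
  outer loop
   vertex 3.9 2.7 2.7
   vertex 5.0 3.4 0.8
   vertex 3.4 4.5 2.9
  endloop
 endfacet
 facet normal 0.787 0.152 0.598
  outer loop
   vertex 3.9 2.7 2.7
   vertex 3.4 4.5 2.9
   vertex 2.8 1.7 4.4
  endloop
 endfacet
 facet normal 0.878 -0.124 0.463
  outer loop
   vertex 3.9 2.7 2.7
   vertex 4.7 0.9 0.7
   vertex 5.0 3.4 0.8
  endloop
 endfacet
 facet normal 0.867 -0.144 0.477
  outer loop
   vertex 3.9 2.7 2.7
   vertex 2.8 1.7 4.4
   vertex 4.7 0.9 0.7
  endloop
 endfacet
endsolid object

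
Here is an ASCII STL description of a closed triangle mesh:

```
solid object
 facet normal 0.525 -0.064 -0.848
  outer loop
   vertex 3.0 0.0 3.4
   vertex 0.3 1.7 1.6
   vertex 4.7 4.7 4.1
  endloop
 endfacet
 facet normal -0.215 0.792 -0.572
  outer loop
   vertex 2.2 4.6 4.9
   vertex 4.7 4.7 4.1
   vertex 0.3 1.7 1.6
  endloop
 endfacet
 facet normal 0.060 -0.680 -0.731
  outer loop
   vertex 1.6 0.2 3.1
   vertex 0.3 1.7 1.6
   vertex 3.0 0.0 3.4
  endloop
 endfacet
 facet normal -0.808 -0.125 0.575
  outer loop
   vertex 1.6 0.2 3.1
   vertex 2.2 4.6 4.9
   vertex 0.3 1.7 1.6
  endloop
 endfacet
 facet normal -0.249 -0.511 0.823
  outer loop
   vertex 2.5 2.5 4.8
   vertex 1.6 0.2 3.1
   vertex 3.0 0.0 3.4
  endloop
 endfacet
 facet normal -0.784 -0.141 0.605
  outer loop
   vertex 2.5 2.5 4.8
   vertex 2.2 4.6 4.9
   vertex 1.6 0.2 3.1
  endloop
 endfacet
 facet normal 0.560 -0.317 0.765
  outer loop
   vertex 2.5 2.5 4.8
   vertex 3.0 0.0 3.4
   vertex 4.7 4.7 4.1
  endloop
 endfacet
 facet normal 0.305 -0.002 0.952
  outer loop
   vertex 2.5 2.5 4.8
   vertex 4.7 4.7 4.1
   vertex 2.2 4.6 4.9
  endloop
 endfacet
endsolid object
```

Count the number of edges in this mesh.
12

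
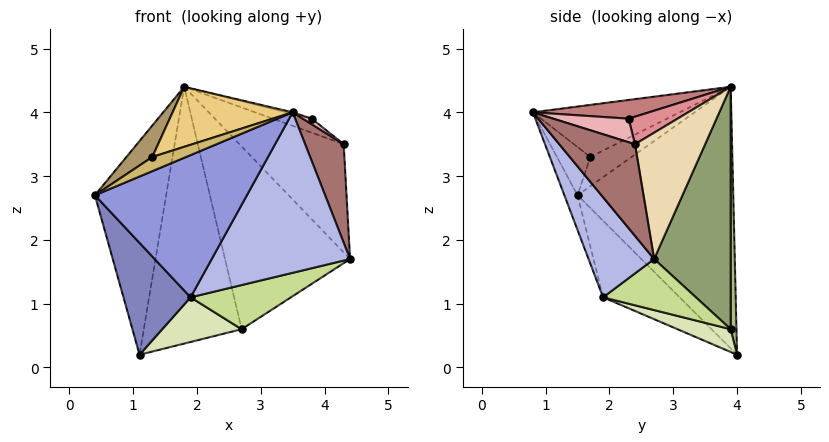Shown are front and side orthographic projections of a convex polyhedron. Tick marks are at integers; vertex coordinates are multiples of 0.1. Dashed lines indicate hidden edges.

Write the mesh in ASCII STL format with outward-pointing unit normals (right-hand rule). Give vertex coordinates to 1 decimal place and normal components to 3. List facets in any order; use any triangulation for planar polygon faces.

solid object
 facet normal -0.898 0.411 0.159
  outer loop
   vertex 1.8 3.9 4.4
   vertex 1.1 4.0 0.2
   vertex 0.4 1.5 2.7
  endloop
 endfacet
 facet normal -0.567 -0.497 -0.656
  outer loop
   vertex 1.9 1.9 1.1
   vertex 0.4 1.5 2.7
   vertex 1.1 4.0 0.2
  endloop
 endfacet
 facet normal -0.082 -0.946 -0.314
  outer loop
   vertex 1.9 1.9 1.1
   vertex 3.5 0.8 4.0
   vertex 0.4 1.5 2.7
  endloop
 endfacet
 facet normal 0.371 -0.782 -0.501
  outer loop
   vertex 1.9 1.9 1.1
   vertex 4.4 2.7 1.7
   vertex 3.5 0.8 4.0
  endloop
 endfacet
 facet normal 0.518 0.846 0.123
  outer loop
   vertex 2.7 3.9 0.6
   vertex 1.8 3.9 4.4
   vertex 4.4 2.7 1.7
  endloop
 endfacet
 facet normal 0.059 0.998 0.014
  outer loop
   vertex 2.7 3.9 0.6
   vertex 1.1 4.0 0.2
   vertex 1.8 3.9 4.4
  endloop
 endfacet
 facet normal 0.323 -0.349 -0.880
  outer loop
   vertex 2.7 3.9 0.6
   vertex 4.4 2.7 1.7
   vertex 1.9 1.9 1.1
  endloop
 endfacet
 facet normal 0.211 -0.316 -0.925
  outer loop
   vertex 2.7 3.9 0.6
   vertex 1.9 1.9 1.1
   vertex 1.1 4.0 0.2
  endloop
 endfacet
 facet normal -0.481 -0.302 0.823
  outer loop
   vertex 1.3 1.7 3.3
   vertex 1.8 3.9 4.4
   vertex 0.4 1.5 2.7
  endloop
 endfacet
 facet normal -0.430 -0.436 0.790
  outer loop
   vertex 1.3 1.7 3.3
   vertex 0.4 1.5 2.7
   vertex 3.5 0.8 4.0
  endloop
 endfacet
 facet normal -0.407 -0.333 0.851
  outer loop
   vertex 1.3 1.7 3.3
   vertex 3.5 0.8 4.0
   vertex 1.8 3.9 4.4
  endloop
 endfacet
 facet normal 0.551 0.818 0.167
  outer loop
   vertex 4.3 2.4 3.5
   vertex 4.4 2.7 1.7
   vertex 1.8 3.9 4.4
  endloop
 endfacet
 facet normal 0.891 -0.454 -0.026
  outer loop
   vertex 4.3 2.4 3.5
   vertex 3.5 0.8 4.0
   vertex 4.4 2.7 1.7
  endloop
 endfacet
 facet normal 0.253 0.014 0.967
  outer loop
   vertex 3.8 2.3 3.9
   vertex 1.8 3.9 4.4
   vertex 3.5 0.8 4.0
  endloop
 endfacet
 facet normal 0.517 0.412 0.750
  outer loop
   vertex 3.8 2.3 3.9
   vertex 4.3 2.4 3.5
   vertex 1.8 3.9 4.4
  endloop
 endfacet
 facet normal 0.632 -0.075 0.771
  outer loop
   vertex 3.8 2.3 3.9
   vertex 3.5 0.8 4.0
   vertex 4.3 2.4 3.5
  endloop
 endfacet
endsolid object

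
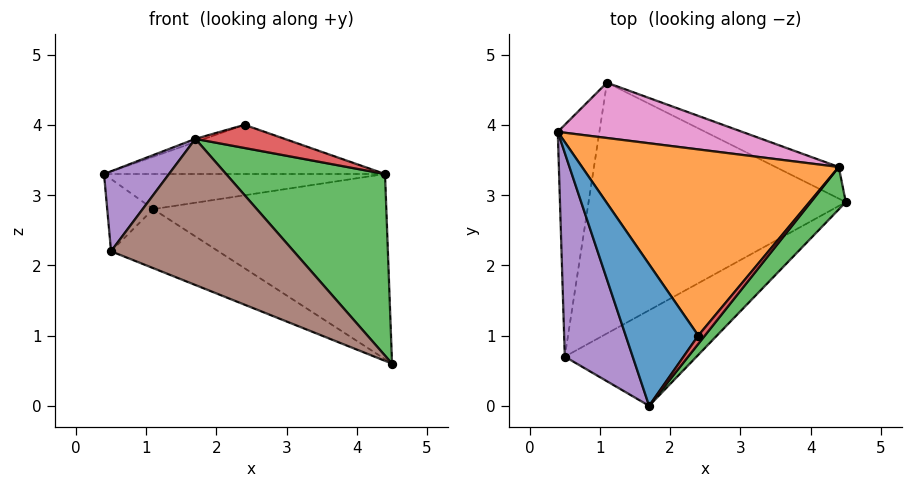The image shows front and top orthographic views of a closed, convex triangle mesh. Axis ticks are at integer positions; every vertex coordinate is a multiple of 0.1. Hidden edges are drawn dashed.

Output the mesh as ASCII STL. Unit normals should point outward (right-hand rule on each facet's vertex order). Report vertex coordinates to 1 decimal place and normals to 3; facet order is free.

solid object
 facet normal -0.303 0.021 0.953
  outer loop
   vertex 2.4 1.0 4.0
   vertex 0.4 3.9 3.3
   vertex 1.7 0.0 3.8
  endloop
 endfacet
 facet normal 0.032 0.255 0.966
  outer loop
   vertex 4.4 3.4 3.3
   vertex 0.4 3.9 3.3
   vertex 2.4 1.0 4.0
  endloop
 endfacet
 facet normal 0.785 -0.603 0.141
  outer loop
   vertex 4.4 3.4 3.3
   vertex 1.7 0.0 3.8
   vertex 4.5 2.9 0.6
  endloop
 endfacet
 facet normal 0.780 -0.589 0.212
  outer loop
   vertex 4.4 3.4 3.3
   vertex 2.4 1.0 4.0
   vertex 1.7 0.0 3.8
  endloop
 endfacet
 facet normal -0.824 -0.207 0.527
  outer loop
   vertex 0.5 0.7 2.2
   vertex 1.7 0.0 3.8
   vertex 0.4 3.9 3.3
  endloop
 endfacet
 facet normal 0.235 -0.814 -0.532
  outer loop
   vertex 0.5 0.7 2.2
   vertex 4.5 2.9 0.6
   vertex 1.7 0.0 3.8
  endloop
 endfacet
 facet normal 0.067 0.535 0.842
  outer loop
   vertex 1.1 4.6 2.8
   vertex 0.4 3.9 3.3
   vertex 4.4 3.4 3.3
  endloop
 endfacet
 facet normal 0.358 0.920 -0.157
  outer loop
   vertex 1.1 4.6 2.8
   vertex 4.4 3.4 3.3
   vertex 4.5 2.9 0.6
  endloop
 endfacet
 facet normal -0.700 0.213 -0.682
  outer loop
   vertex 1.1 4.6 2.8
   vertex 0.5 0.7 2.2
   vertex 0.4 3.9 3.3
  endloop
 endfacet
 facet normal -0.458 0.204 -0.865
  outer loop
   vertex 1.1 4.6 2.8
   vertex 4.5 2.9 0.6
   vertex 0.5 0.7 2.2
  endloop
 endfacet
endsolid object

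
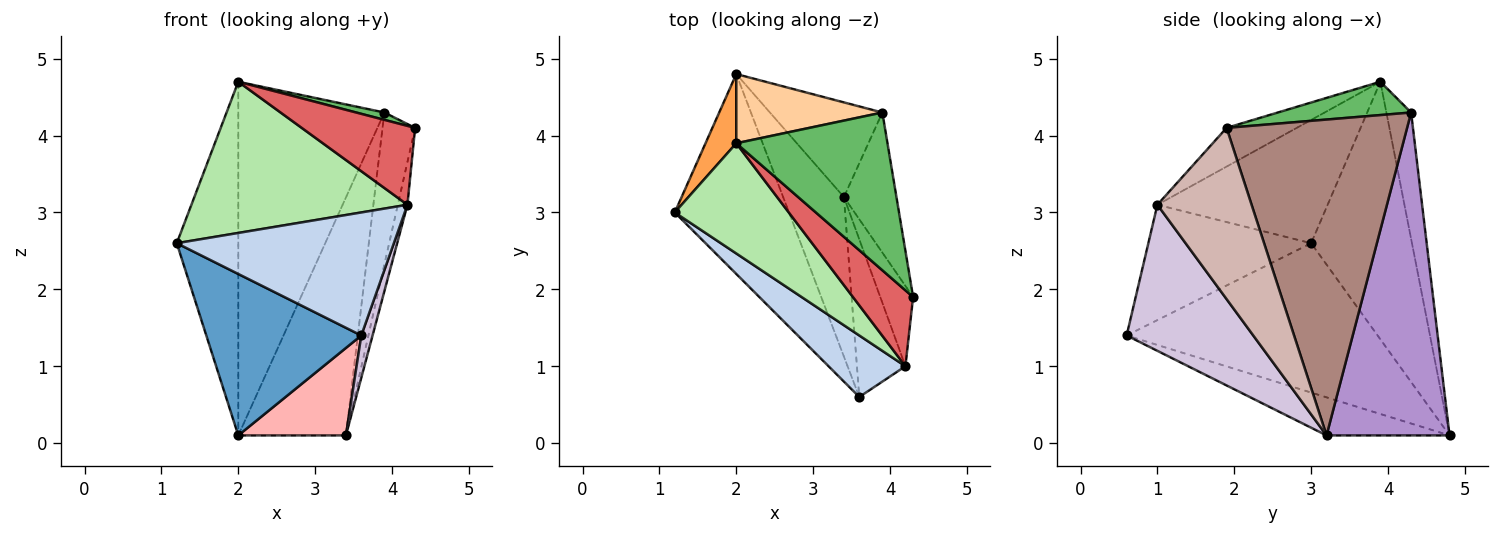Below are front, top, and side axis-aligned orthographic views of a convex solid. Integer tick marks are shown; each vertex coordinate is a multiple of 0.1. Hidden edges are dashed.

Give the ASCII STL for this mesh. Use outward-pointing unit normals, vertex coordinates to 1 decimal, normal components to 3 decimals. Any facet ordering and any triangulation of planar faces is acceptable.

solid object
 facet normal -0.713 -0.440 -0.545
  outer loop
   vertex 3.6 0.6 1.4
   vertex 1.2 3.0 2.6
   vertex 2.0 4.8 0.1
  endloop
 endfacet
 facet normal -0.557 -0.743 0.371
  outer loop
   vertex 4.2 1.0 3.1
   vertex 1.2 3.0 2.6
   vertex 3.6 0.6 1.4
  endloop
 endfacet
 facet normal -0.849 0.518 0.101
  outer loop
   vertex 2.0 3.9 4.7
   vertex 2.0 4.8 0.1
   vertex 1.2 3.0 2.6
  endloop
 endfacet
 facet normal -0.164 0.968 0.189
  outer loop
   vertex 2.0 3.9 4.7
   vertex 3.9 4.3 4.3
   vertex 2.0 4.8 0.1
  endloop
 endfacet
 facet normal 0.215 -0.045 0.976
  outer loop
   vertex 2.0 3.9 4.7
   vertex 4.3 1.9 4.1
   vertex 3.9 4.3 4.3
  endloop
 endfacet
 facet normal -0.537 -0.682 0.497
  outer loop
   vertex 2.0 3.9 4.7
   vertex 1.2 3.0 2.6
   vertex 4.2 1.0 3.1
  endloop
 endfacet
 facet normal -0.407 -0.658 0.633
  outer loop
   vertex 2.0 3.9 4.7
   vertex 4.2 1.0 3.1
   vertex 4.3 1.9 4.1
  endloop
 endfacet
 facet normal -0.481 -0.421 -0.769
  outer loop
   vertex 3.4 3.2 0.1
   vertex 3.6 0.6 1.4
   vertex 2.0 4.8 0.1
  endloop
 endfacet
 facet normal 0.728 0.637 -0.253
  outer loop
   vertex 3.4 3.2 0.1
   vertex 2.0 4.8 0.1
   vertex 3.9 4.3 4.3
  endloop
 endfacet
 facet normal 0.946 -0.084 -0.314
  outer loop
   vertex 3.4 3.2 0.1
   vertex 4.2 1.0 3.1
   vertex 3.6 0.6 1.4
  endloop
 endfacet
 facet normal 0.971 0.175 -0.162
  outer loop
   vertex 3.4 3.2 0.1
   vertex 3.9 4.3 4.3
   vertex 4.3 1.9 4.1
  endloop
 endfacet
 facet normal 0.977 0.100 -0.187
  outer loop
   vertex 3.4 3.2 0.1
   vertex 4.3 1.9 4.1
   vertex 4.2 1.0 3.1
  endloop
 endfacet
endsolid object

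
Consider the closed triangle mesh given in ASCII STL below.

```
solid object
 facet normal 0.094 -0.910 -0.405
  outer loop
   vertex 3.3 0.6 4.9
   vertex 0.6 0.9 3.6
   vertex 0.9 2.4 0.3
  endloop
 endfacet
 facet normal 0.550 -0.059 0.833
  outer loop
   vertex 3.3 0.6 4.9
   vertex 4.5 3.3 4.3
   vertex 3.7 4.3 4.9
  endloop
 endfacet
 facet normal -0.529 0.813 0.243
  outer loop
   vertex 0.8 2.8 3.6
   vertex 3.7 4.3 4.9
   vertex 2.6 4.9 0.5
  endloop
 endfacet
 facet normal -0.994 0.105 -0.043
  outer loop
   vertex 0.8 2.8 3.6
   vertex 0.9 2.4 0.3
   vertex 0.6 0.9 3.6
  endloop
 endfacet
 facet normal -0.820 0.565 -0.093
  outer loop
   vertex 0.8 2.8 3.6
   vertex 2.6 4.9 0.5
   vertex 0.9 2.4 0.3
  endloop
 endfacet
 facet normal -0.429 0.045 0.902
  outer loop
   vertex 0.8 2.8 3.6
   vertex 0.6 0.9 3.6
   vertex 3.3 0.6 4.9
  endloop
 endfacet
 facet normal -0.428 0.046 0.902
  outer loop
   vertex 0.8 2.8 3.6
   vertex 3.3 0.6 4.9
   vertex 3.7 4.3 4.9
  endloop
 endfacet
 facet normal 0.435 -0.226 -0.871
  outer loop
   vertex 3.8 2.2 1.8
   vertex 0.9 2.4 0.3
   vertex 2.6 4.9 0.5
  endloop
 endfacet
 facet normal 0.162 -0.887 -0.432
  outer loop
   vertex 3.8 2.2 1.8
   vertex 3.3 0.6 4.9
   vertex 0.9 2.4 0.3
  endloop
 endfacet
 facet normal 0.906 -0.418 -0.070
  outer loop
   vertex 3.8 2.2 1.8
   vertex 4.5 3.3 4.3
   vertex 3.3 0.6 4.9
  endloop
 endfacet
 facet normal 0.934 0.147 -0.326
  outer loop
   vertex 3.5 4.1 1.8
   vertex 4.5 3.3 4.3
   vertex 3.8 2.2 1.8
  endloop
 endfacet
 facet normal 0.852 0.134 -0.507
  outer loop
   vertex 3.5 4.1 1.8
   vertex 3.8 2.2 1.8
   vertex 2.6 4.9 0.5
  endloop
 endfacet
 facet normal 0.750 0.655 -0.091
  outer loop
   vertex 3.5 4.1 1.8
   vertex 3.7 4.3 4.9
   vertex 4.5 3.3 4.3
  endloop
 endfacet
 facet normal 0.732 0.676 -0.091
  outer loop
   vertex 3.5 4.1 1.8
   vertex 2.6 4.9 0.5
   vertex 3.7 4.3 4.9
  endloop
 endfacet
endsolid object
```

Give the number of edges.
21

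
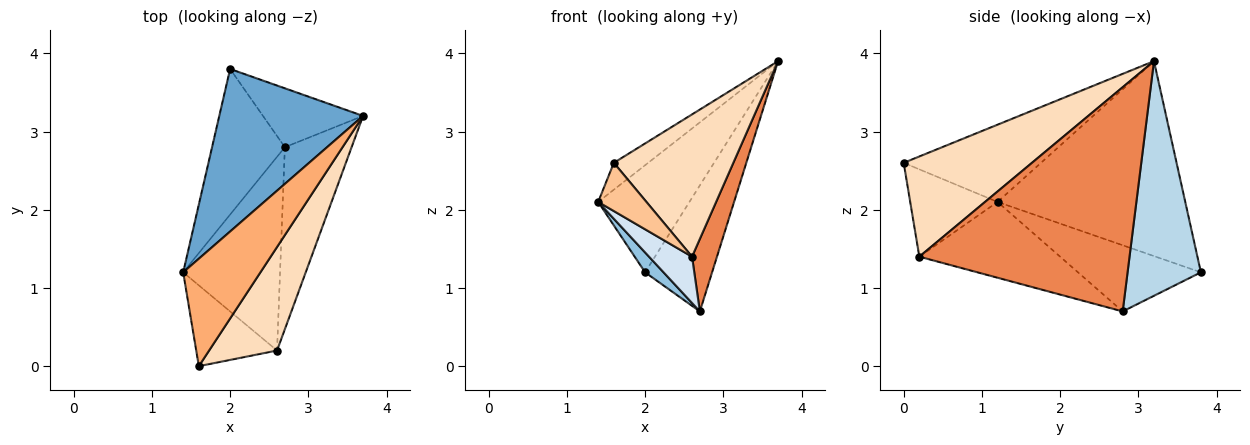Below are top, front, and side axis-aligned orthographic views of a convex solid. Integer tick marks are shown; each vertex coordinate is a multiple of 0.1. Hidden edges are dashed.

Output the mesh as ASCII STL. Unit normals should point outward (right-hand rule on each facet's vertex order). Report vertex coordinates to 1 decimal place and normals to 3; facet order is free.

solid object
 facet normal -0.749 0.364 0.553
  outer loop
   vertex 2.0 3.8 1.2
   vertex 1.4 1.2 2.1
   vertex 3.7 3.2 3.9
  endloop
 endfacet
 facet normal -0.669 -0.100 -0.736
  outer loop
   vertex 2.7 2.8 0.7
   vertex 1.4 1.2 2.1
   vertex 2.0 3.8 1.2
  endloop
 endfacet
 facet normal 0.704 0.643 -0.300
  outer loop
   vertex 2.7 2.8 0.7
   vertex 2.0 3.8 1.2
   vertex 3.7 3.2 3.9
  endloop
 endfacet
 facet normal -0.606 -0.185 -0.774
  outer loop
   vertex 2.6 0.2 1.4
   vertex 1.4 1.2 2.1
   vertex 2.7 2.8 0.7
  endloop
 endfacet
 facet normal 0.952 -0.113 -0.283
  outer loop
   vertex 2.6 0.2 1.4
   vertex 2.7 2.8 0.7
   vertex 3.7 3.2 3.9
  endloop
 endfacet
 facet normal -0.696 0.174 0.696
  outer loop
   vertex 1.6 0.0 2.6
   vertex 3.7 3.2 3.9
   vertex 1.4 1.2 2.1
  endloop
 endfacet
 facet normal -0.680 -0.376 -0.629
  outer loop
   vertex 1.6 0.0 2.6
   vertex 1.4 1.2 2.1
   vertex 2.6 0.2 1.4
  endloop
 endfacet
 facet normal 0.655 -0.611 0.444
  outer loop
   vertex 1.6 0.0 2.6
   vertex 2.6 0.2 1.4
   vertex 3.7 3.2 3.9
  endloop
 endfacet
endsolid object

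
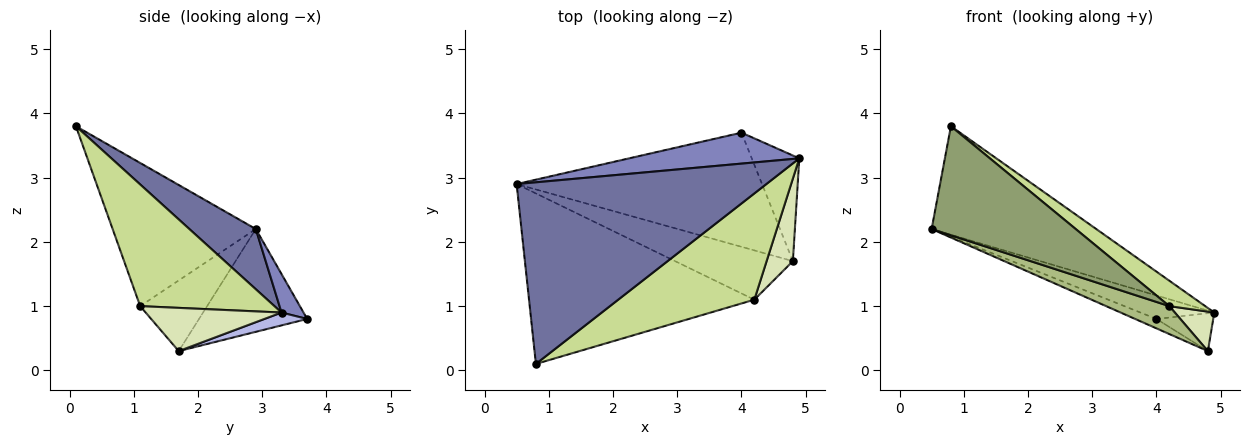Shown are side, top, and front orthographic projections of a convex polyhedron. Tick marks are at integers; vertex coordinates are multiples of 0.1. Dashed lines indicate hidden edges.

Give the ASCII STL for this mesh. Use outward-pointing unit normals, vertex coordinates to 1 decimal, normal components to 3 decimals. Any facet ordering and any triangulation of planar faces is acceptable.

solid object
 facet normal 0.203 0.502 0.841
  outer loop
   vertex 0.8 0.1 3.8
   vertex 4.9 3.3 0.9
   vertex 0.5 2.9 2.2
  endloop
 endfacet
 facet normal 0.177 0.595 0.784
  outer loop
   vertex 4.0 3.7 0.8
   vertex 0.5 2.9 2.2
   vertex 4.9 3.3 0.9
  endloop
 endfacet
 facet normal -0.385 0.076 -0.920
  outer loop
   vertex 4.0 3.7 0.8
   vertex 4.8 1.7 0.3
   vertex 0.5 2.9 2.2
  endloop
 endfacet
 facet normal 0.247 0.327 -0.912
  outer loop
   vertex 4.0 3.7 0.8
   vertex 4.9 3.3 0.9
   vertex 4.8 1.7 0.3
  endloop
 endfacet
 facet normal -0.472 -0.475 -0.743
  outer loop
   vertex 4.2 1.1 1.0
   vertex 0.8 0.1 3.8
   vertex 0.5 2.9 2.2
  endloop
 endfacet
 facet normal -0.463 -0.437 -0.771
  outer loop
   vertex 4.2 1.1 1.0
   vertex 0.5 2.9 2.2
   vertex 4.8 1.7 0.3
  endloop
 endfacet
 facet normal 0.656 -0.175 0.734
  outer loop
   vertex 4.2 1.1 1.0
   vertex 4.9 3.3 0.9
   vertex 0.8 0.1 3.8
  endloop
 endfacet
 facet normal 0.829 -0.241 0.504
  outer loop
   vertex 4.2 1.1 1.0
   vertex 4.8 1.7 0.3
   vertex 4.9 3.3 0.9
  endloop
 endfacet
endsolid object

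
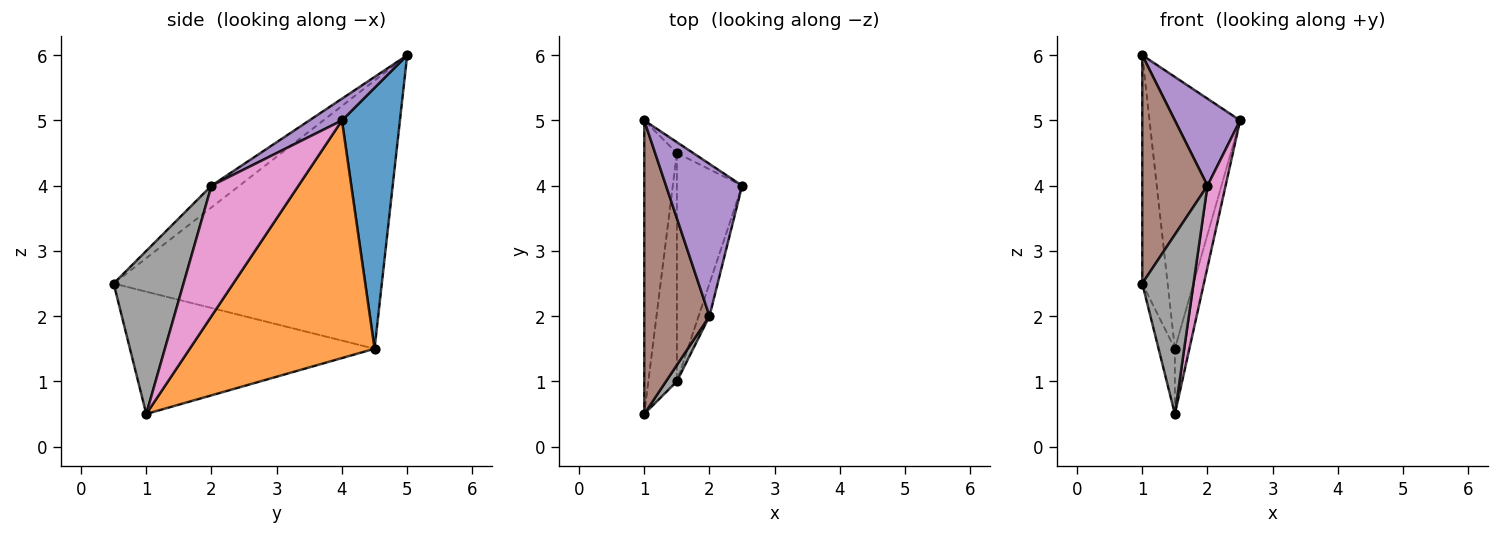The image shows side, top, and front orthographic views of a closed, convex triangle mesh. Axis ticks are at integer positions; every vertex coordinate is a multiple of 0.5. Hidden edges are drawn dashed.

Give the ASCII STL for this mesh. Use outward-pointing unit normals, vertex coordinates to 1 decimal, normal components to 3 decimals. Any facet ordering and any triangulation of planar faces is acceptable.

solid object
 facet normal 0.539 0.842 -0.034
  outer loop
   vertex 1.5 4.5 1.5
   vertex 1.0 5.0 6.0
   vertex 2.5 4.0 5.0
  endloop
 endfacet
 facet normal 0.962 0.075 -0.264
  outer loop
   vertex 1.5 4.5 1.5
   vertex 2.5 4.0 5.0
   vertex 1.5 1.0 0.5
  endloop
 endfacet
 facet normal -0.988 0.093 -0.120
  outer loop
   vertex 1.5 4.5 1.5
   vertex 1.0 0.5 2.5
   vertex 1.0 5.0 6.0
  endloop
 endfacet
 facet normal -0.972 0.065 -0.227
  outer loop
   vertex 1.5 4.5 1.5
   vertex 1.5 1.0 0.5
   vertex 1.0 0.5 2.5
  endloop
 endfacet
 facet normal 0.241 -0.482 0.843
  outer loop
   vertex 2.0 2.0 4.0
   vertex 2.5 4.0 5.0
   vertex 1.0 5.0 6.0
  endloop
 endfacet
 facet normal -0.254 -0.594 0.763
  outer loop
   vertex 2.0 2.0 4.0
   vertex 1.0 5.0 6.0
   vertex 1.0 0.5 2.5
  endloop
 endfacet
 facet normal 0.976 -0.203 -0.081
  outer loop
   vertex 2.0 2.0 4.0
   vertex 1.5 1.0 0.5
   vertex 2.5 4.0 5.0
  endloop
 endfacet
 facet normal 0.805 -0.591 0.054
  outer loop
   vertex 2.0 2.0 4.0
   vertex 1.0 0.5 2.5
   vertex 1.5 1.0 0.5
  endloop
 endfacet
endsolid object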